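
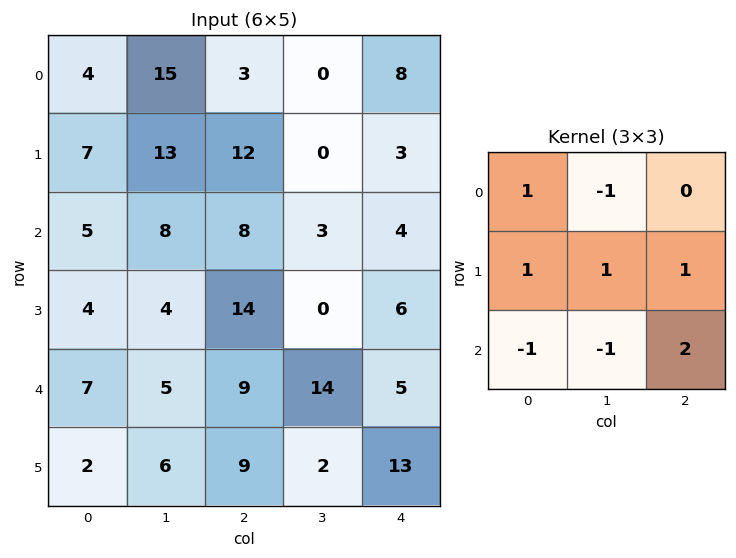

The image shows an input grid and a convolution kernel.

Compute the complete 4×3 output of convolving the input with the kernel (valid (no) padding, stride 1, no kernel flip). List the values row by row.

Output[0,0]: The receptive field on the input at this output position is [4 15 3 / 7 13 12 / 5 8 8]. Elementwise product with the kernel and sum: 4·1 + 15·-1 + 7·1 + 13·1 + 12·1 + 5·-1 + 8·-1 + 8·2.

24 27 15
35 2 25
25 32 12
31 7 57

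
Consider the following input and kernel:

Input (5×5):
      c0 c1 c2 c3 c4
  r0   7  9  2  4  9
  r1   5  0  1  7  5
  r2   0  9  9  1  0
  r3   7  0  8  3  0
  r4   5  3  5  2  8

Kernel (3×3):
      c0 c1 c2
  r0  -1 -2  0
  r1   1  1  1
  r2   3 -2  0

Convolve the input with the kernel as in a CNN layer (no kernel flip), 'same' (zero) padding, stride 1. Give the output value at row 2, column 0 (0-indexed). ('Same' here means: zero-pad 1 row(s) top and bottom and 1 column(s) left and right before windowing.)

-15

The receptive field on the zero-padded input at this output position is [0 5 0 / 0 0 9 / 0 7 0]. Elementwise product with the kernel and sum: 0·-1 + 5·-2 + 0·1 + 0·1 + 9·1 + 0·3 + 7·-2.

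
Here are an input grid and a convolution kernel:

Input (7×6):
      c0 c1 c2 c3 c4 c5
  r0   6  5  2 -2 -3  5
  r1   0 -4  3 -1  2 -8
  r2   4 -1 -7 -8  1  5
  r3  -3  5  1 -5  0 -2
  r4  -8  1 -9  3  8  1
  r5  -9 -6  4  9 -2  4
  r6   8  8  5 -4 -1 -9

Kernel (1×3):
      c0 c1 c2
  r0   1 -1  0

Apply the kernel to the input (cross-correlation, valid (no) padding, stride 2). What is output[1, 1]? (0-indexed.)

1

The receptive field on the input at this output position is [-7 -8 1]. Elementwise product with the kernel and sum: -7·1 + -8·-1.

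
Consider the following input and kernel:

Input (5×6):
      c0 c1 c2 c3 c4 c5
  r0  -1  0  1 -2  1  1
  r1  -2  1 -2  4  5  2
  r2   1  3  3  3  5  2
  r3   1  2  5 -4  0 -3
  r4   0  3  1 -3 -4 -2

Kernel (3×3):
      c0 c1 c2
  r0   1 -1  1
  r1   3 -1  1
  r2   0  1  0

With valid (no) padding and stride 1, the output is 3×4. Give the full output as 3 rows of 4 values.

Output[0,0]: The receptive field on the input at this output position is [-1 0 1 / -2 1 -2 / 1 3 3]. Elementwise product with the kernel and sum: -1·1 + 0·-1 + 1·1 + -2·3 + 1·-1 + -2·1 + 3·1.
Output[0,1]: The receptive field on the input at this output position is [0 1 -2 / 1 -2 4 / 3 3 3]. Elementwise product with the kernel and sum: 0·1 + 1·-1 + -2·1 + 1·3 + -2·-1 + 4·1 + 3·1.

-6 9 2 12
0 21 6 7
10 1 21 -19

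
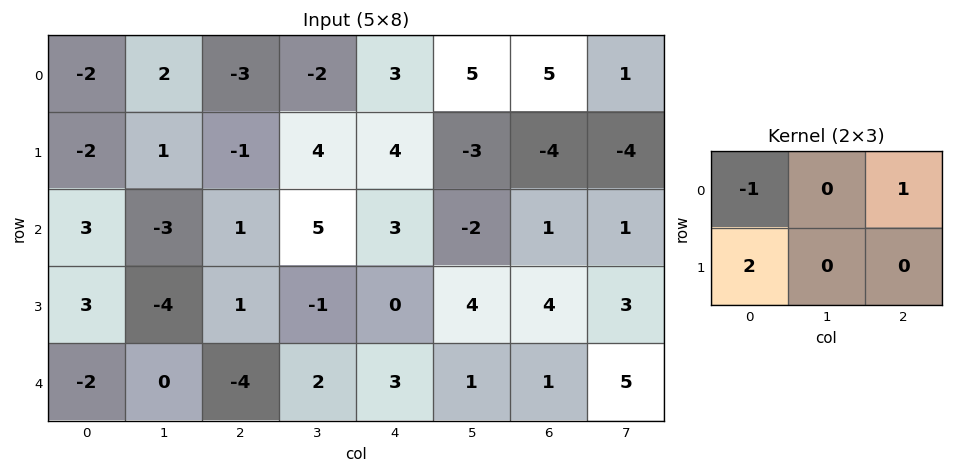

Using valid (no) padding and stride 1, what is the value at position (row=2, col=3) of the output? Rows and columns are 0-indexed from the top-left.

The receptive field on the input at this output position is [5 3 -2 / -1 0 4]. Elementwise product with the kernel and sum: 5·-1 + -2·1 + -1·2.

-9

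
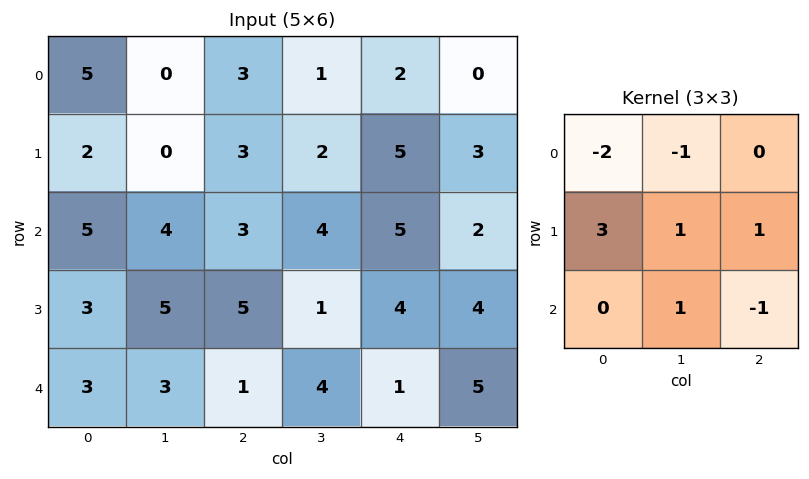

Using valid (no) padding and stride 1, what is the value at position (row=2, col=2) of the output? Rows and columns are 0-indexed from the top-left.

13

The receptive field on the input at this output position is [3 4 5 / 5 1 4 / 1 4 1]. Elementwise product with the kernel and sum: 3·-2 + 4·-1 + 5·3 + 1·1 + 4·1 + 4·1 + 1·-1.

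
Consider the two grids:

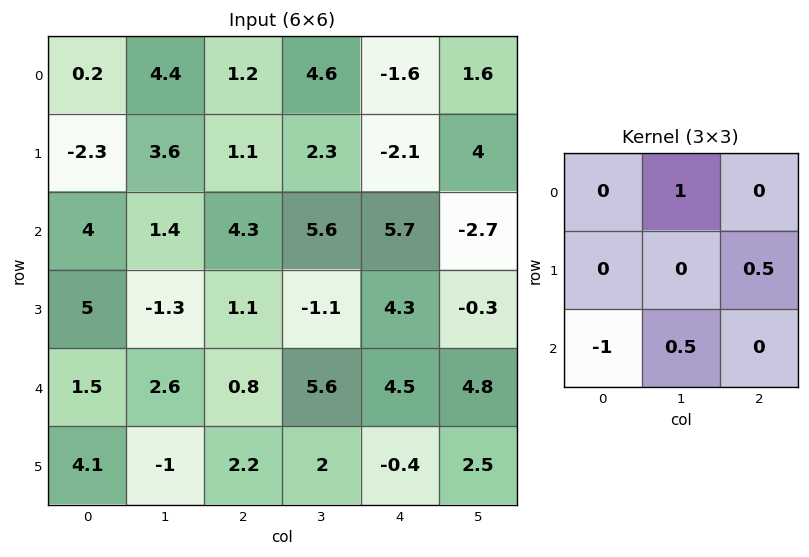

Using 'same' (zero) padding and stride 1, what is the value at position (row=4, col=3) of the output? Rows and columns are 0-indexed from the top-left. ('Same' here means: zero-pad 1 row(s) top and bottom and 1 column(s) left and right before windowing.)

-0.05

The receptive field on the zero-padded input at this output position is [1.1 -1.1 4.3 / 0.8 5.6 4.5 / 2.2 2 -0.4]. Elementwise product with the kernel and sum: -1.1·1 + 4.5·0.5 + 2.2·-1 + 2·0.5.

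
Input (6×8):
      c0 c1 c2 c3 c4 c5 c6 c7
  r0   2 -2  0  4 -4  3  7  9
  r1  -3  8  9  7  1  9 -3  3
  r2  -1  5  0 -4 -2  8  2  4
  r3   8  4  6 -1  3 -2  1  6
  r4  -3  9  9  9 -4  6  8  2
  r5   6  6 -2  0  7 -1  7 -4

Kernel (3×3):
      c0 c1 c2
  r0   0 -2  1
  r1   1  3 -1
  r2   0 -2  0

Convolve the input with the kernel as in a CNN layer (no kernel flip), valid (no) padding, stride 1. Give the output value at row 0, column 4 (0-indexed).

16

The receptive field on the input at this output position is [-4 3 7 / 1 9 -3 / -2 8 2]. Elementwise product with the kernel and sum: 3·-2 + 7·1 + 1·1 + 9·3 + -3·-1 + 8·-2.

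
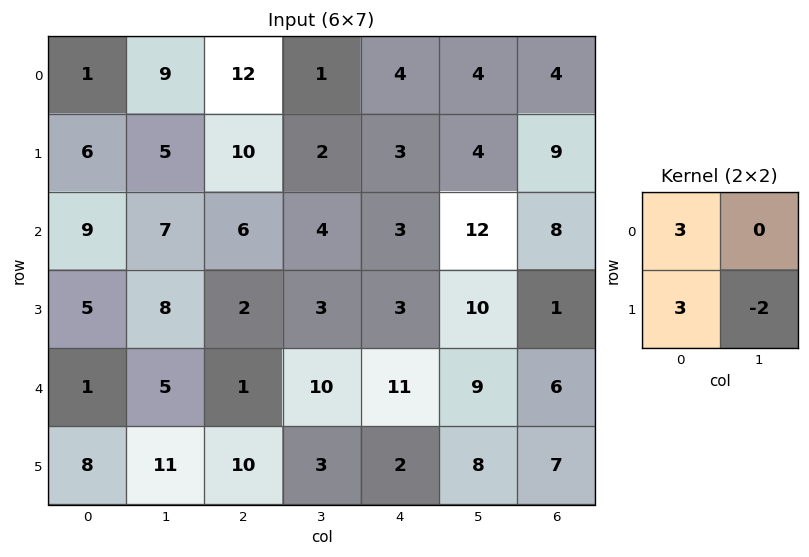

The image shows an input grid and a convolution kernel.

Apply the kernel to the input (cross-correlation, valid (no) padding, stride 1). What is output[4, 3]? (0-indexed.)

The receptive field on the input at this output position is [10 11 / 3 2]. Elementwise product with the kernel and sum: 10·3 + 3·3 + 2·-2.

35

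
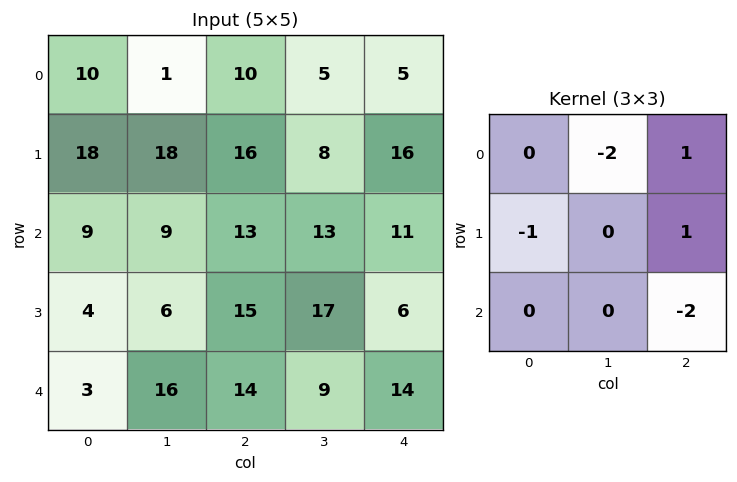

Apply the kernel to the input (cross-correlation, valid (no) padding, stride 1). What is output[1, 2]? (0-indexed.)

-14

The receptive field on the input at this output position is [16 8 16 / 13 13 11 / 15 17 6]. Elementwise product with the kernel and sum: 8·-2 + 16·1 + 13·-1 + 11·1 + 6·-2.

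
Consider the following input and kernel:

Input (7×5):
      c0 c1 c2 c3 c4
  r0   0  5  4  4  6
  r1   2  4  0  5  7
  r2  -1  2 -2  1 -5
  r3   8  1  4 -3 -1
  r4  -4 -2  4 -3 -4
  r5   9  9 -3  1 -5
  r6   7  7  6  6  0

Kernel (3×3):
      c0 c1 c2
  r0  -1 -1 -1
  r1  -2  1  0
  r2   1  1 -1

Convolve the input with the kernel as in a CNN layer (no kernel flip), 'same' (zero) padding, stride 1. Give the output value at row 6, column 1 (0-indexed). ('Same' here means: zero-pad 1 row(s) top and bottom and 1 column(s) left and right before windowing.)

-22

The receptive field on the zero-padded input at this output position is [9 9 -3 / 7 7 6 / 0 0 0]. Elementwise product with the kernel and sum: 9·-1 + 9·-1 + -3·-1 + 7·-2 + 7·1 + 0·1 + 0·1 + 0·-1.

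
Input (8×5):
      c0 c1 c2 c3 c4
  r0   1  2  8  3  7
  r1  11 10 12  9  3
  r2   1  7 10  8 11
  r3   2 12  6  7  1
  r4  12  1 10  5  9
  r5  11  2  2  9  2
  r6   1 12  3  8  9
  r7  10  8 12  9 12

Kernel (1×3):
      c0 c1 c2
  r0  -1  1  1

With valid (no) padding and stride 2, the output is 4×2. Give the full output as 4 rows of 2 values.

Output[0,0]: The receptive field on the input at this output position is [1 2 8]. Elementwise product with the kernel and sum: 1·-1 + 2·1 + 8·1.

9 2
16 9
-1 4
14 14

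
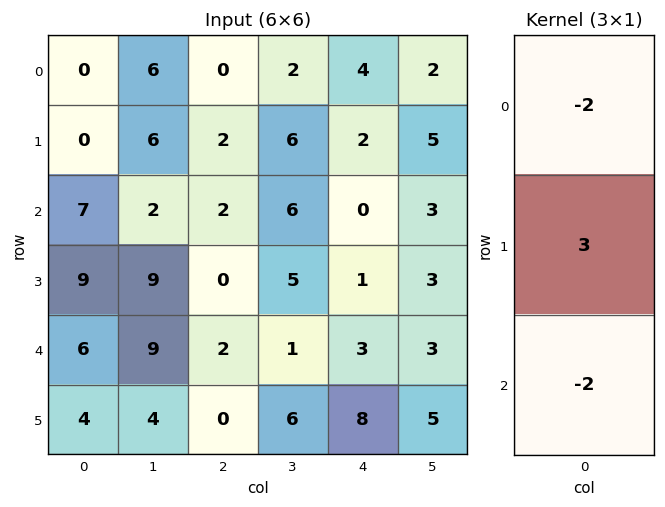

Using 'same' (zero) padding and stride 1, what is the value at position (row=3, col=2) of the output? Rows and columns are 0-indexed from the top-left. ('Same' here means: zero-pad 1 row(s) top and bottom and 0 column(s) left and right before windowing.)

-8

The receptive field on the zero-padded input at this output position is [2 / 0 / 2]. Elementwise product with the kernel and sum: 2·-2 + 0·3 + 2·-2.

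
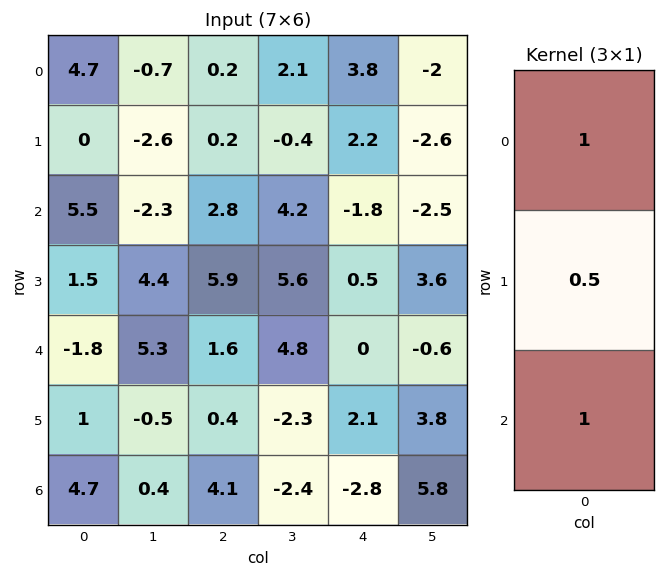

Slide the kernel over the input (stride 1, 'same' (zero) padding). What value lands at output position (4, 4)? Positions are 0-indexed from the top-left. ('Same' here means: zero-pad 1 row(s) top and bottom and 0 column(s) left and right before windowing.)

The receptive field on the zero-padded input at this output position is [0.5 / 0 / 2.1]. Elementwise product with the kernel and sum: 0.5·1 + 0·0.5 + 2.1·1.

2.6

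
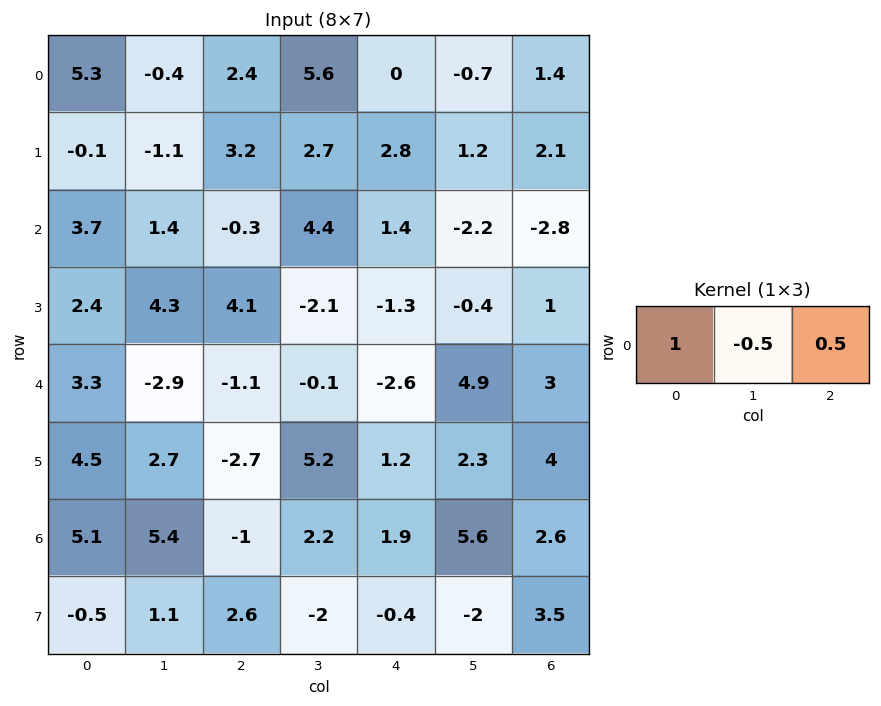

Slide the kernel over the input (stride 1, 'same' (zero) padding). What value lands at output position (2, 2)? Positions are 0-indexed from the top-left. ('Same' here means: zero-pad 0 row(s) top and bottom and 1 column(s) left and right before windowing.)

The receptive field on the zero-padded input at this output position is [1.4 -0.3 4.4]. Elementwise product with the kernel and sum: 1.4·1 + -0.3·-0.5 + 4.4·0.5.

3.75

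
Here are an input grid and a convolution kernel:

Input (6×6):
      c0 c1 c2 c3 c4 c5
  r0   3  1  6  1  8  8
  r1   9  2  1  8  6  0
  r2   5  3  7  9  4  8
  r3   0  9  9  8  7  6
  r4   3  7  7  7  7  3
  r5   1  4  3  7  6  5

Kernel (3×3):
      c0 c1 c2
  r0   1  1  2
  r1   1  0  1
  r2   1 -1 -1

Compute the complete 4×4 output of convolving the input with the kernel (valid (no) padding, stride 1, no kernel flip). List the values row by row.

Output[0,0]: The receptive field on the input at this output position is [3 1 6 / 9 2 1 / 5 3 7]. Elementwise product with the kernel and sum: 3·1 + 1·1 + 6·2 + 9·1 + 1·1 + 5·1 + 3·-1 + 7·-1.

21 6 24 30
7 23 26 26
20 38 33 40
31 42 35 33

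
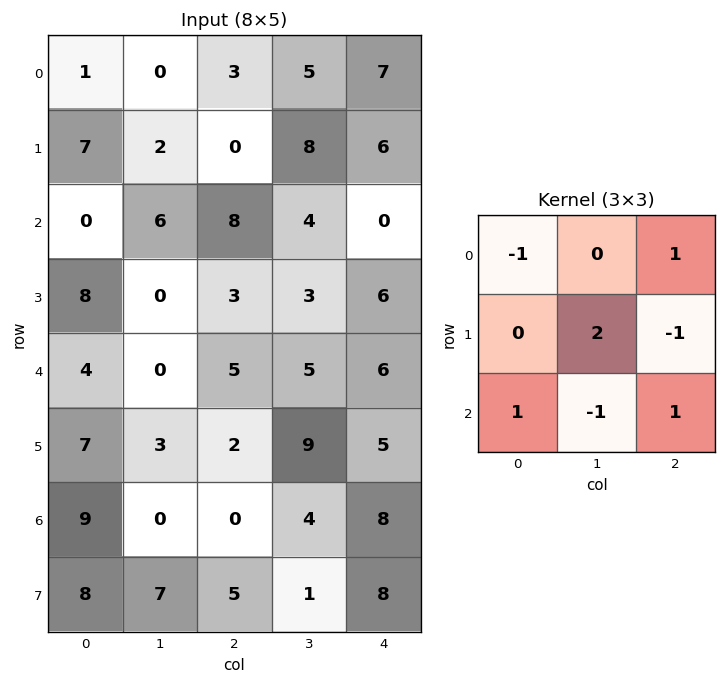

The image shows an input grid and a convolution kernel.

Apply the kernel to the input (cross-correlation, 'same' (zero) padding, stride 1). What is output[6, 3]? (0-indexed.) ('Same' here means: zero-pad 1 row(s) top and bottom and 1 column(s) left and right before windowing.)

15

The receptive field on the zero-padded input at this output position is [2 9 5 / 0 4 8 / 5 1 8]. Elementwise product with the kernel and sum: 2·-1 + 5·1 + 4·2 + 8·-1 + 5·1 + 1·-1 + 8·1.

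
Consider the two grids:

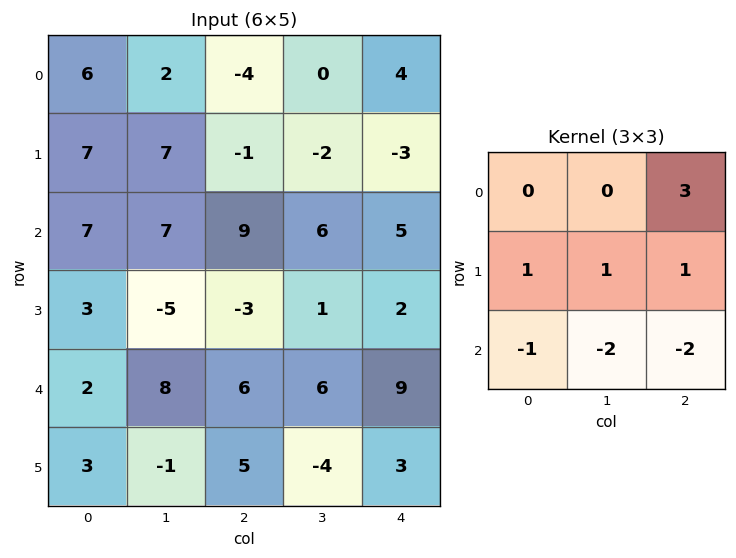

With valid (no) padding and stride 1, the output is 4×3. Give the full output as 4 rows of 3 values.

Output[0,0]: The receptive field on the input at this output position is [6 2 -4 / 7 7 -1 / 7 7 9]. Elementwise product with the kernel and sum: -4·3 + 7·1 + 7·1 + -1·1 + 7·-1 + 7·-2 + 9·-2.

-38 -33 -25
33 25 8
-8 -21 -21
-4 22 24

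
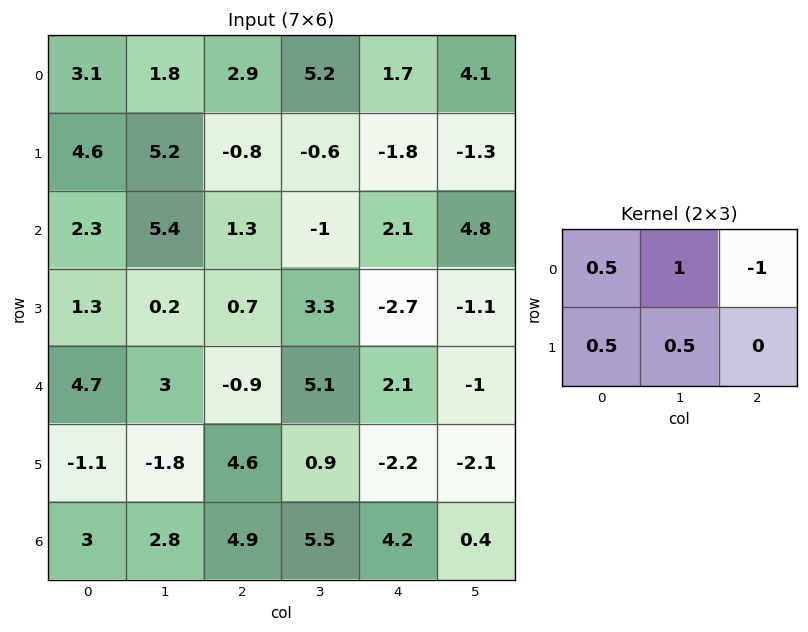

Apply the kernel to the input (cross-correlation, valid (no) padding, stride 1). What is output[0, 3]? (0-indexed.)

-1

The receptive field on the input at this output position is [5.2 1.7 4.1 / -0.6 -1.8 -1.3]. Elementwise product with the kernel and sum: 5.2·0.5 + 1.7·1 + 4.1·-1 + -0.6·0.5 + -1.8·0.5.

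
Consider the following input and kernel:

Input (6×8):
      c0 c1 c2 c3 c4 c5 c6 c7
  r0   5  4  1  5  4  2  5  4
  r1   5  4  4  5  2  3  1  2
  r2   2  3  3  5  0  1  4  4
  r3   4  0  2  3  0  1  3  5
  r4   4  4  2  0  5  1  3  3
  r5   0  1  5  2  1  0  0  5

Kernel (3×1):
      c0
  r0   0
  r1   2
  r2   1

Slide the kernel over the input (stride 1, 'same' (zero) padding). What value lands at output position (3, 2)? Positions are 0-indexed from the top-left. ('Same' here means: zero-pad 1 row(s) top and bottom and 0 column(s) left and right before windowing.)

The receptive field on the zero-padded input at this output position is [3 / 2 / 2]. Elementwise product with the kernel and sum: 2·2 + 2·1.

6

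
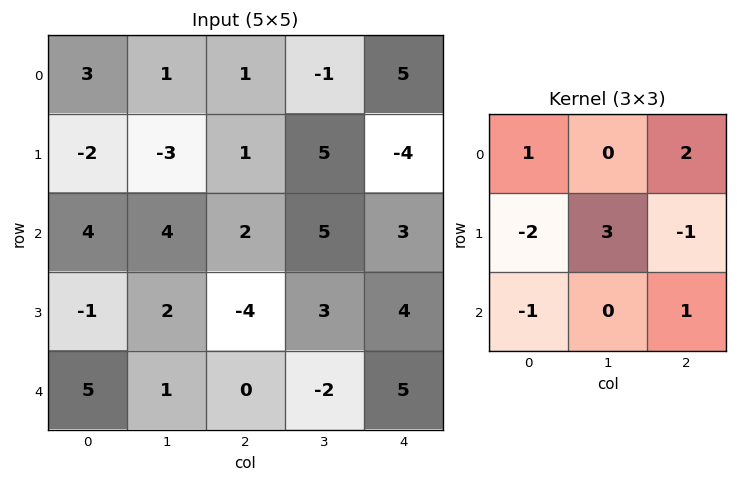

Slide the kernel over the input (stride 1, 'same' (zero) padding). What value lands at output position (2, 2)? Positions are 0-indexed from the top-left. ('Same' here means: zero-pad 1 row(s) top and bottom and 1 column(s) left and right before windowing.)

1

The receptive field on the zero-padded input at this output position is [-3 1 5 / 4 2 5 / 2 -4 3]. Elementwise product with the kernel and sum: -3·1 + 5·2 + 4·-2 + 2·3 + 5·-1 + 2·-1 + 3·1.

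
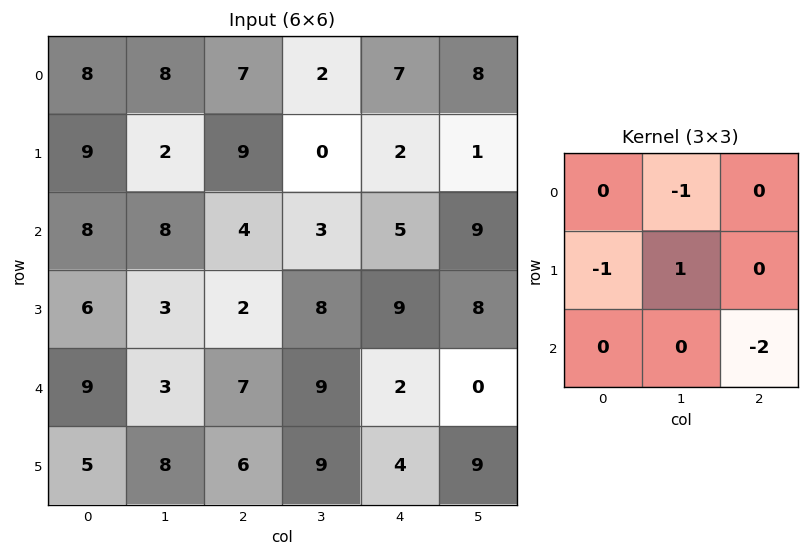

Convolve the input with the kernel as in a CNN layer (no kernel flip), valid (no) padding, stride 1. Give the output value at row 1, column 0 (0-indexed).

The receptive field on the input at this output position is [9 2 9 / 8 8 4 / 6 3 2]. Elementwise product with the kernel and sum: 2·-1 + 8·-1 + 8·1 + 2·-2.

-6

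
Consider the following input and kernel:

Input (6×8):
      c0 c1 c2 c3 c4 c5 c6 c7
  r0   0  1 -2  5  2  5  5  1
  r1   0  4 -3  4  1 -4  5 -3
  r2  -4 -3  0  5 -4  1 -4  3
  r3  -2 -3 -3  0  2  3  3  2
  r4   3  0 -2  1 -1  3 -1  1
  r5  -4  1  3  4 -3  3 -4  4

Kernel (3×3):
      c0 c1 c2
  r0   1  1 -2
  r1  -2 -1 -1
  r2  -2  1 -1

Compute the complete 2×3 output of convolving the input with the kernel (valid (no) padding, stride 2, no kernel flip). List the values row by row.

9 9 7
-1 23 1

Output[0,0]: The receptive field on the input at this output position is [0 1 -2 / 0 4 -3 / -4 -3 0]. Elementwise product with the kernel and sum: 0·1 + 1·1 + -2·-2 + 0·-2 + 4·-1 + -3·-1 + -4·-2 + -3·1 + 0·-1.
Output[0,1]: The receptive field on the input at this output position is [-2 5 2 / -3 4 1 / 0 5 -4]. Elementwise product with the kernel and sum: -2·1 + 5·1 + 2·-2 + -3·-2 + 4·-1 + 1·-1 + 0·-2 + 5·1 + -4·-1.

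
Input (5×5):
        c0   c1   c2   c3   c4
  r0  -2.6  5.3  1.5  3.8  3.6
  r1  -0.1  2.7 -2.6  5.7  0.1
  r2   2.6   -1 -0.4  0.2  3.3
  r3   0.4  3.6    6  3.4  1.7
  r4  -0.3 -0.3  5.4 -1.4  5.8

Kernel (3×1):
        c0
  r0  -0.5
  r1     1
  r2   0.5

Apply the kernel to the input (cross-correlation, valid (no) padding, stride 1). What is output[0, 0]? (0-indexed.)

2.5

The receptive field on the input at this output position is [-2.6 / -0.1 / 2.6]. Elementwise product with the kernel and sum: -2.6·-0.5 + -0.1·1 + 2.6·0.5.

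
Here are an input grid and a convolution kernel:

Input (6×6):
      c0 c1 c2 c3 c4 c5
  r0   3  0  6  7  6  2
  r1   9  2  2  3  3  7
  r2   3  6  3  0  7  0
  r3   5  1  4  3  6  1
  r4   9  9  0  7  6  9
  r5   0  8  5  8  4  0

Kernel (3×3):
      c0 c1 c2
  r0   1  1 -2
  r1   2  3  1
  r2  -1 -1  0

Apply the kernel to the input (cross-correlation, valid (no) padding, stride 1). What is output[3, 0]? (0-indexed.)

The receptive field on the input at this output position is [5 1 4 / 9 9 0 / 0 8 5]. Elementwise product with the kernel and sum: 5·1 + 1·1 + 4·-2 + 9·2 + 9·3 + 0·1 + 0·-1 + 8·-1.

35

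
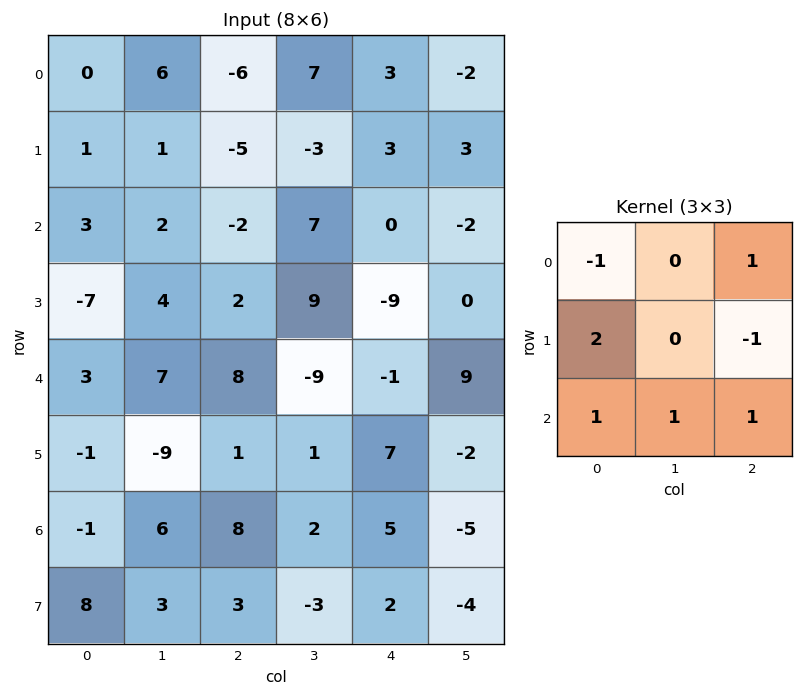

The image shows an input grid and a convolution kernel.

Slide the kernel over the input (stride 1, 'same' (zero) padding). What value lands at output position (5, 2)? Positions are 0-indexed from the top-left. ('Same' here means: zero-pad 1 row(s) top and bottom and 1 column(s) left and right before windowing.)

-19

The receptive field on the zero-padded input at this output position is [7 8 -9 / -9 1 1 / 6 8 2]. Elementwise product with the kernel and sum: 7·-1 + -9·1 + -9·2 + 1·-1 + 6·1 + 8·1 + 2·1.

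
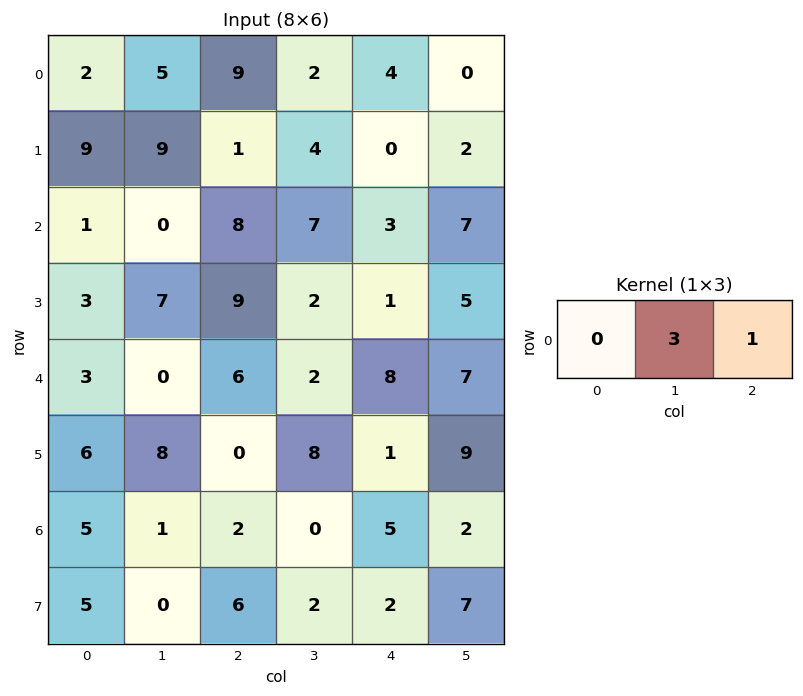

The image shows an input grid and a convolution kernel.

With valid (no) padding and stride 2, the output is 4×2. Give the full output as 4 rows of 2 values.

24 10
8 24
6 14
5 5

Output[0,0]: The receptive field on the input at this output position is [2 5 9]. Elementwise product with the kernel and sum: 5·3 + 9·1.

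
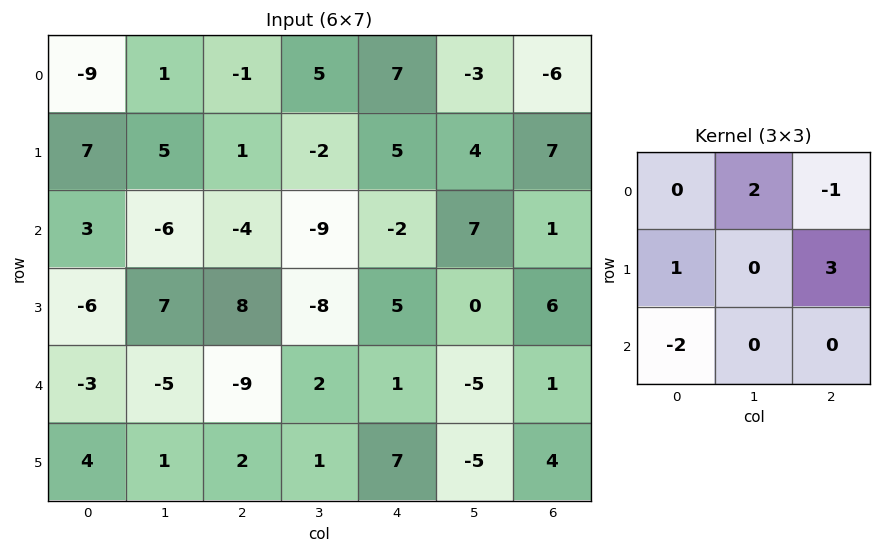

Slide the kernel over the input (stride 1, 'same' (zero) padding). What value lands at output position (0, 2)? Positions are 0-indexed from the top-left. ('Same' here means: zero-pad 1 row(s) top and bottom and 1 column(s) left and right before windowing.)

6

The receptive field on the zero-padded input at this output position is [0 0 0 / 1 -1 5 / 5 1 -2]. Elementwise product with the kernel and sum: 0·2 + 0·-1 + 1·1 + 5·3 + 5·-2.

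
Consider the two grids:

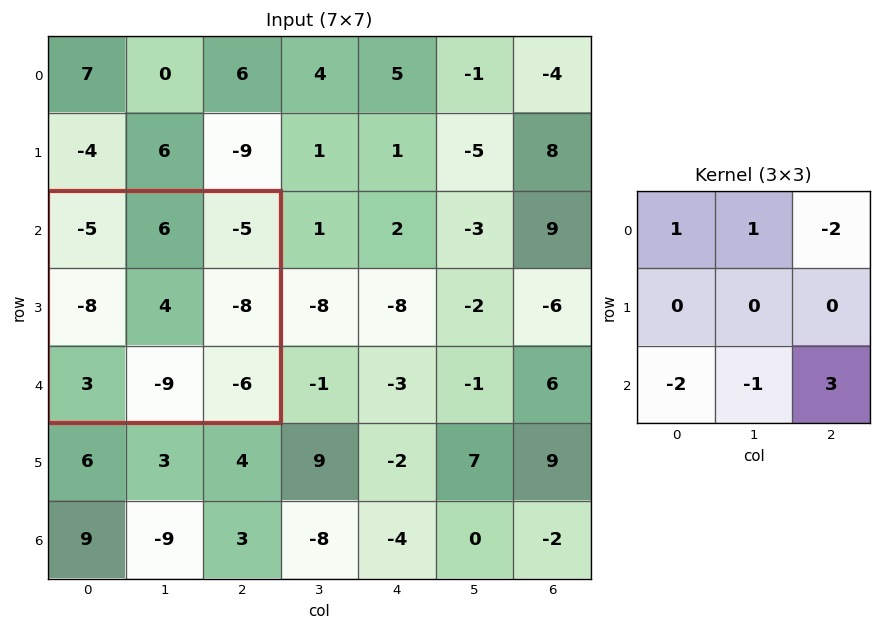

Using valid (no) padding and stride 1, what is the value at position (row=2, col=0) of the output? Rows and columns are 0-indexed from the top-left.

-4

The receptive field on the input at this output position is [-5 6 -5 / -8 4 -8 / 3 -9 -6]. Elementwise product with the kernel and sum: -5·1 + 6·1 + -5·-2 + 3·-2 + -9·-1 + -6·3.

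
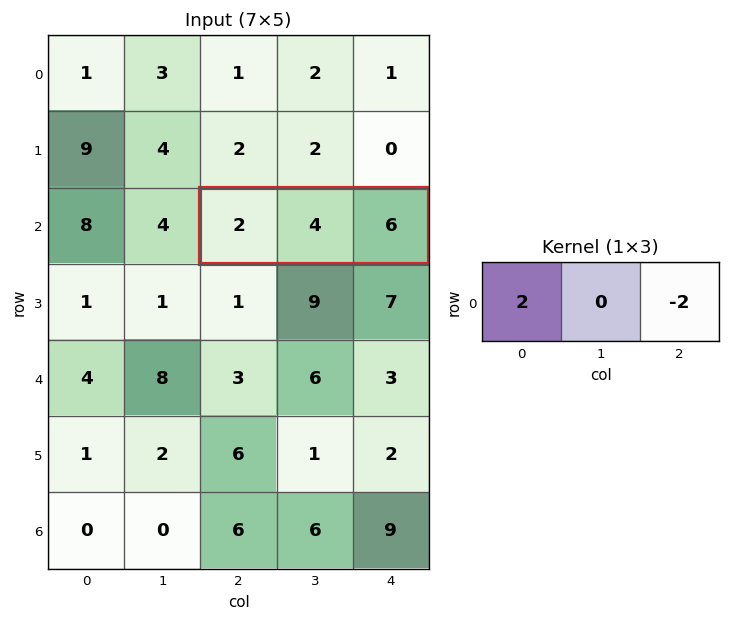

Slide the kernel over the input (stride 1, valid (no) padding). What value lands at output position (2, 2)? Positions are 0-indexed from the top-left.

The receptive field on the input at this output position is [2 4 6]. Elementwise product with the kernel and sum: 2·2 + 6·-2.

-8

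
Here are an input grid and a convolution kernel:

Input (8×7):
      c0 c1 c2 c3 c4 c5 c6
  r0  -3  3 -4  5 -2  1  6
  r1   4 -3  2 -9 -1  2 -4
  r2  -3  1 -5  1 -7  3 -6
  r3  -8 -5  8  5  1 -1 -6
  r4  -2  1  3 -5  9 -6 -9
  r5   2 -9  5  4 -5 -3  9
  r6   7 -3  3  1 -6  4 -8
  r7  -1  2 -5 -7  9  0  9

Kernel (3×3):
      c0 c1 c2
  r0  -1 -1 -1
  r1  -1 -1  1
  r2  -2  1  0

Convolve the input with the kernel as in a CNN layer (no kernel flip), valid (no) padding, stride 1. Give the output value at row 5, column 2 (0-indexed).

-11

The receptive field on the input at this output position is [5 4 -5 / 3 1 -6 / -5 -7 9]. Elementwise product with the kernel and sum: 5·-1 + 4·-1 + -5·-1 + 3·-1 + 1·-1 + -6·1 + -5·-2 + -7·1.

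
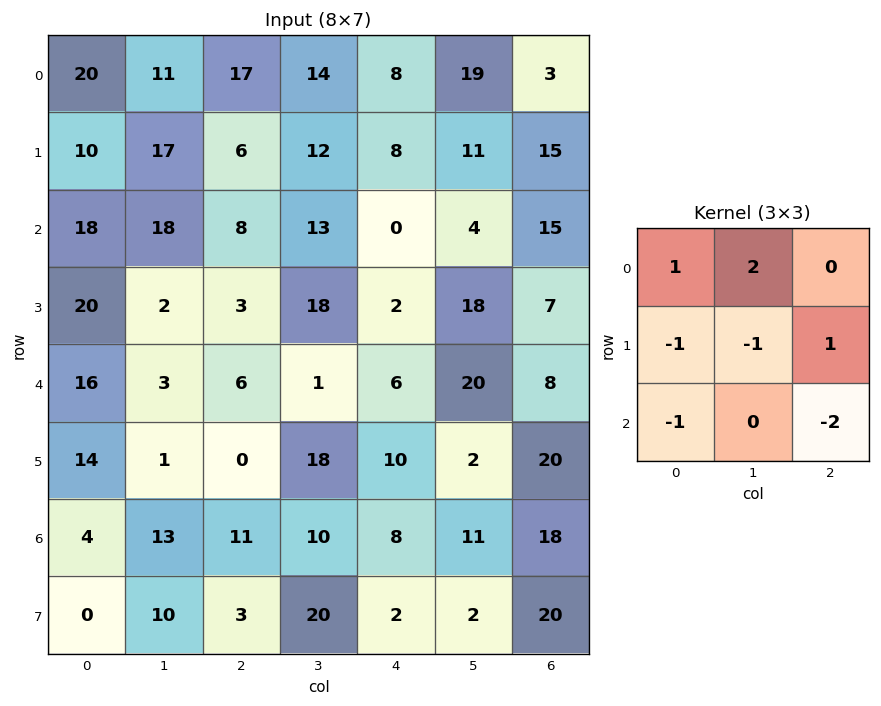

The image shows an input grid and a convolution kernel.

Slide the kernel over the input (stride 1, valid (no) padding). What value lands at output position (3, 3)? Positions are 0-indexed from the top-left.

13

The receptive field on the input at this output position is [18 2 18 / 1 6 20 / 18 10 2]. Elementwise product with the kernel and sum: 18·1 + 2·2 + 1·-1 + 6·-1 + 20·1 + 18·-1 + 2·-2.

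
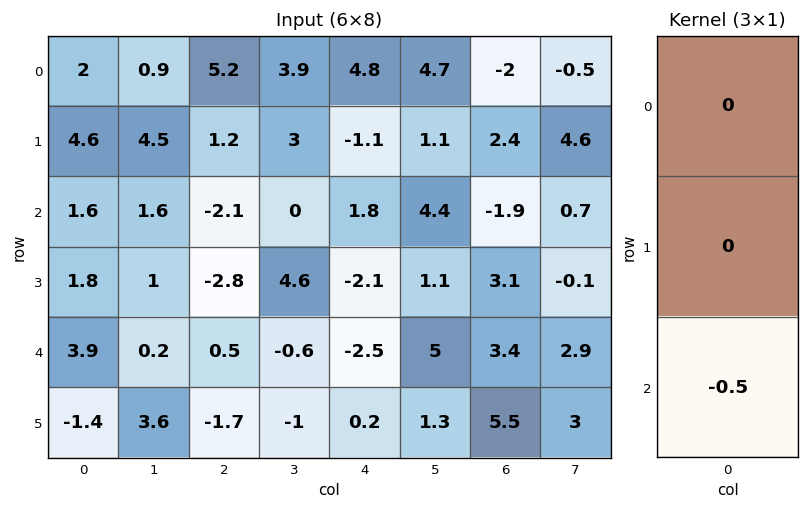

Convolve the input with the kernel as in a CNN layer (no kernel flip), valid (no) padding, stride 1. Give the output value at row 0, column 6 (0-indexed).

The receptive field on the input at this output position is [-2 / 2.4 / -1.9]. Elementwise product with the kernel and sum: -1.9·-0.5.

0.95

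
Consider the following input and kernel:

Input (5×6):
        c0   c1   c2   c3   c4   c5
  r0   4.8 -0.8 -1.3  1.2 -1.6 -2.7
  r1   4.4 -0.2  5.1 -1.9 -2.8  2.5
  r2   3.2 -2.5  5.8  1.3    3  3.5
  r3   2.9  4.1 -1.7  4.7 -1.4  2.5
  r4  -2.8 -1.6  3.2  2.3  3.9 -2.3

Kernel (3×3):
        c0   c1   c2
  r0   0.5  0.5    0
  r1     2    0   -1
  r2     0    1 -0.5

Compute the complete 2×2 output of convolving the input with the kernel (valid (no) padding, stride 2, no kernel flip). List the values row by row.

0.3 12.75
4.65 1.9

Output[0,0]: The receptive field on the input at this output position is [4.8 -0.8 -1.3 / 4.4 -0.2 5.1 / 3.2 -2.5 5.8]. Elementwise product with the kernel and sum: 4.8·0.5 + -0.8·0.5 + 4.4·2 + 5.1·-1 + -2.5·1 + 5.8·-0.5.
Output[0,1]: The receptive field on the input at this output position is [-1.3 1.2 -1.6 / 5.1 -1.9 -2.8 / 5.8 1.3 3]. Elementwise product with the kernel and sum: -1.3·0.5 + 1.2·0.5 + 5.1·2 + -2.8·-1 + 1.3·1 + 3·-0.5.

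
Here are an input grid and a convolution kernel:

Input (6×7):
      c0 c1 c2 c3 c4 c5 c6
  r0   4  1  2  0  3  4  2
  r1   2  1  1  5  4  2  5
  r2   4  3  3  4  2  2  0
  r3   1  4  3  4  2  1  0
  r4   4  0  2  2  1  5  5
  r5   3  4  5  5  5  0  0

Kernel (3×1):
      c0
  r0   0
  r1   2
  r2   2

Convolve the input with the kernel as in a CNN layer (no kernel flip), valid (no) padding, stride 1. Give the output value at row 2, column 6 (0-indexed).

10

The receptive field on the input at this output position is [0 / 0 / 5]. Elementwise product with the kernel and sum: 0·2 + 5·2.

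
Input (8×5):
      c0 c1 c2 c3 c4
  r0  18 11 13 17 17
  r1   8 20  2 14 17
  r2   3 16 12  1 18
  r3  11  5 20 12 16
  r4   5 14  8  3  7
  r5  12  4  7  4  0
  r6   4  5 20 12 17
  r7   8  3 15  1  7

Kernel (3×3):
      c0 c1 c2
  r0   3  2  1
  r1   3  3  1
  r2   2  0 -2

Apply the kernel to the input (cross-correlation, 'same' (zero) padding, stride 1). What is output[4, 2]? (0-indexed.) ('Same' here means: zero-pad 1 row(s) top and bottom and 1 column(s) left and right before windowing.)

The receptive field on the zero-padded input at this output position is [5 20 12 / 14 8 3 / 4 7 4]. Elementwise product with the kernel and sum: 5·3 + 20·2 + 12·1 + 14·3 + 8·3 + 3·1 + 4·2 + 4·-2.

136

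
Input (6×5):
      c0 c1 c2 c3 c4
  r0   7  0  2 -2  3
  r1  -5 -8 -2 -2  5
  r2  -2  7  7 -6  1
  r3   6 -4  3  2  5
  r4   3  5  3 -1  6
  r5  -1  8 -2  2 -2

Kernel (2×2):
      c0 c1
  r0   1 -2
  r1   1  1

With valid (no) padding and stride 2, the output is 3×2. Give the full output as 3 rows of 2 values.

-6 2
-14 24
0 5

Output[0,0]: The receptive field on the input at this output position is [7 0 / -5 -8]. Elementwise product with the kernel and sum: 7·1 + 0·-2 + -5·1 + -8·1.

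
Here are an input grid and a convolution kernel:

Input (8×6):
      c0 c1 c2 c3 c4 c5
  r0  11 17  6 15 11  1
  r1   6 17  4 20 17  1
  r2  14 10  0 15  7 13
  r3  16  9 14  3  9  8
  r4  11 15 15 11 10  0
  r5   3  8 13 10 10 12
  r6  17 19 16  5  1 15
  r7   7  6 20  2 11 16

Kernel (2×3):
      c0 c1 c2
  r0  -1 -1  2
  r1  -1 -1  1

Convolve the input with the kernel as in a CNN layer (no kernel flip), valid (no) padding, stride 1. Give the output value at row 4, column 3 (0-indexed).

-29

The receptive field on the input at this output position is [11 10 0 / 10 10 12]. Elementwise product with the kernel and sum: 11·-1 + 10·-1 + 0·2 + 10·-1 + 10·-1 + 12·1.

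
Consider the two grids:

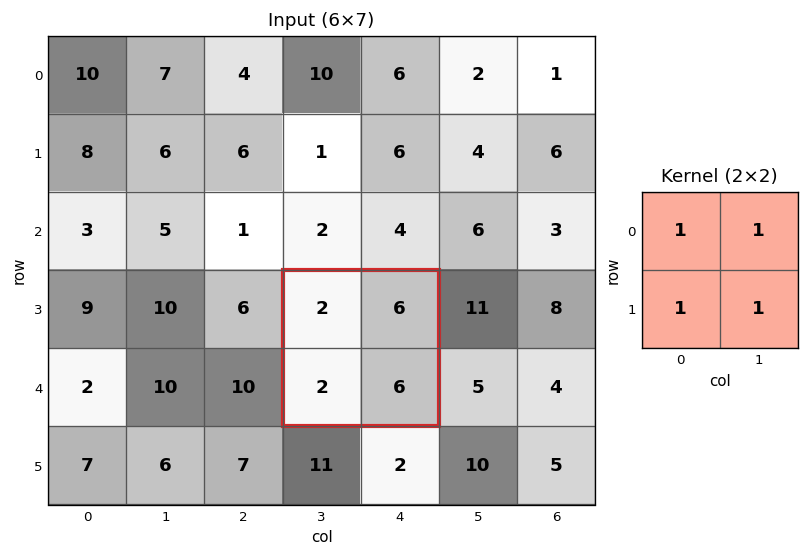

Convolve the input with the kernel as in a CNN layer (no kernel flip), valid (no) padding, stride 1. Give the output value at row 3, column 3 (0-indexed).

16

The receptive field on the input at this output position is [2 6 / 2 6]. Elementwise product with the kernel and sum: 2·1 + 6·1 + 2·1 + 6·1.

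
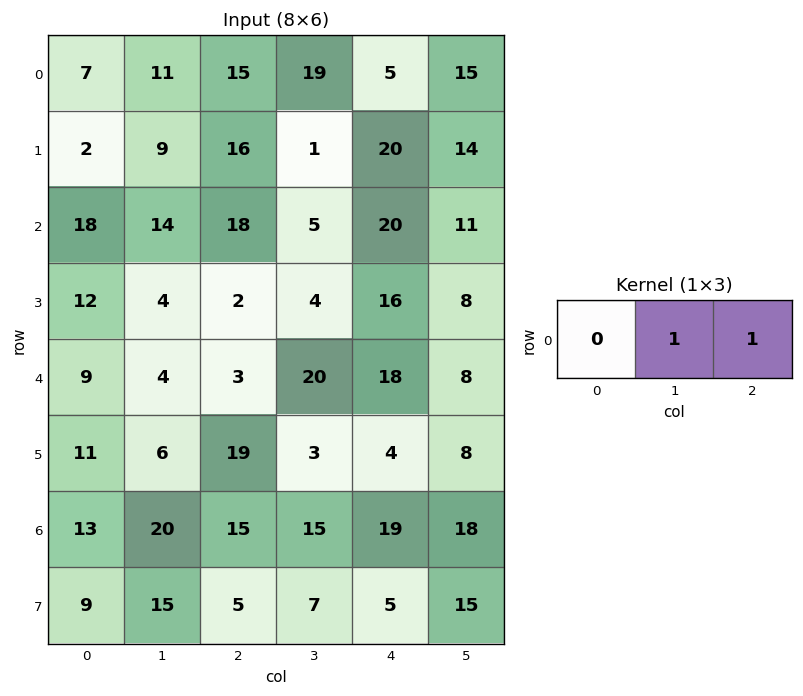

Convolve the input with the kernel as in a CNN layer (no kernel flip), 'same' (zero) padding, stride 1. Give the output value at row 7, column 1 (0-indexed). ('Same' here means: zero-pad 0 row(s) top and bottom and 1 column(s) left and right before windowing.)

The receptive field on the zero-padded input at this output position is [9 15 5]. Elementwise product with the kernel and sum: 15·1 + 5·1.

20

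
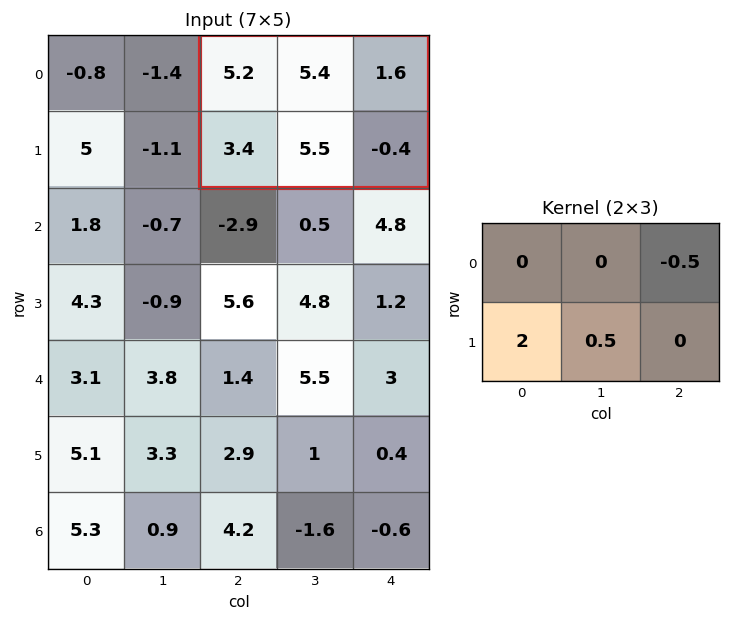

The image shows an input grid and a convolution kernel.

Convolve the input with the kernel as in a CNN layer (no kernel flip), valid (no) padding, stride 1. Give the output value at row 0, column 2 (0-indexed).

The receptive field on the input at this output position is [5.2 5.4 1.6 / 3.4 5.5 -0.4]. Elementwise product with the kernel and sum: 1.6·-0.5 + 3.4·2 + 5.5·0.5.

8.75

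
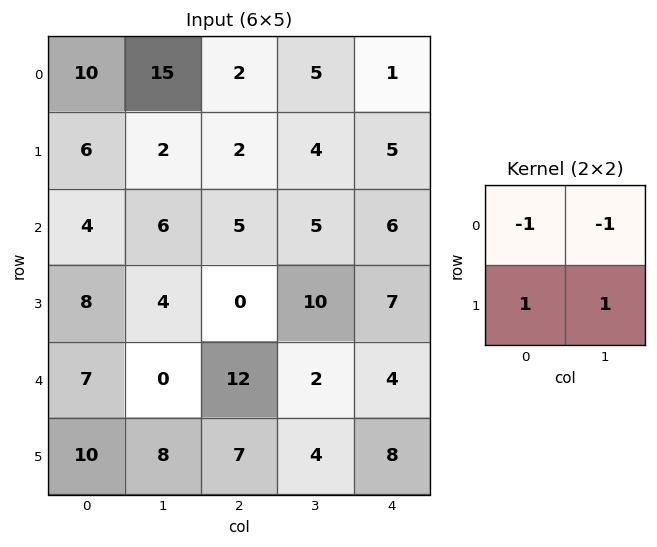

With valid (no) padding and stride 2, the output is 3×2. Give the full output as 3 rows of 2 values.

-17 -1
2 0
11 -3

Output[0,0]: The receptive field on the input at this output position is [10 15 / 6 2]. Elementwise product with the kernel and sum: 10·-1 + 15·-1 + 6·1 + 2·1.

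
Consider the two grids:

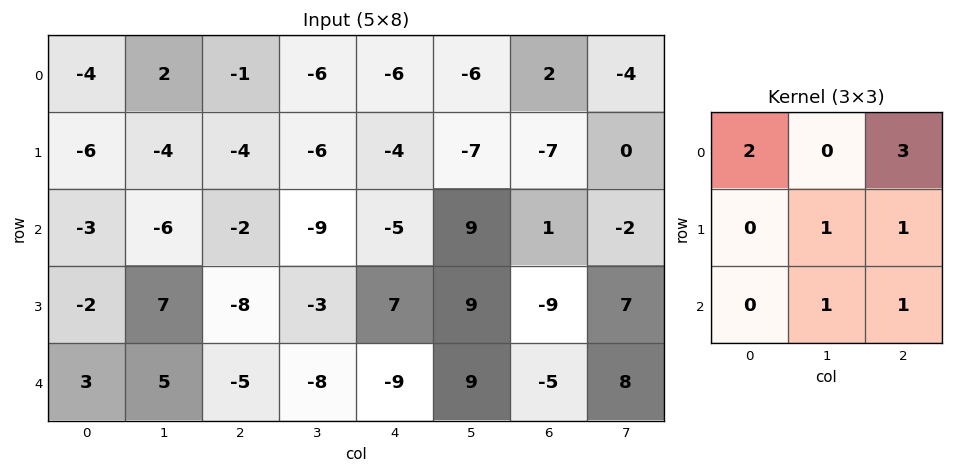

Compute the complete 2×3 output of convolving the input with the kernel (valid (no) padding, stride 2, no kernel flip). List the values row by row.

-27 -44 -10
-13 -32 -3

Output[0,0]: The receptive field on the input at this output position is [-4 2 -1 / -6 -4 -4 / -3 -6 -2]. Elementwise product with the kernel and sum: -4·2 + -1·3 + -4·1 + -4·1 + -6·1 + -2·1.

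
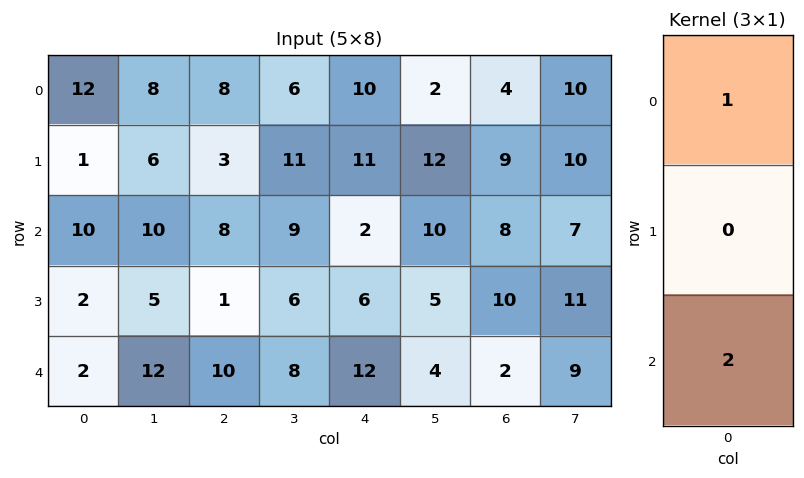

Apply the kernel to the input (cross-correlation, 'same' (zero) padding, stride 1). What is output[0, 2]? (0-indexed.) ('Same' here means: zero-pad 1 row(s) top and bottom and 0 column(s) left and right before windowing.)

6

The receptive field on the zero-padded input at this output position is [0 / 8 / 3]. Elementwise product with the kernel and sum: 0·1 + 3·2.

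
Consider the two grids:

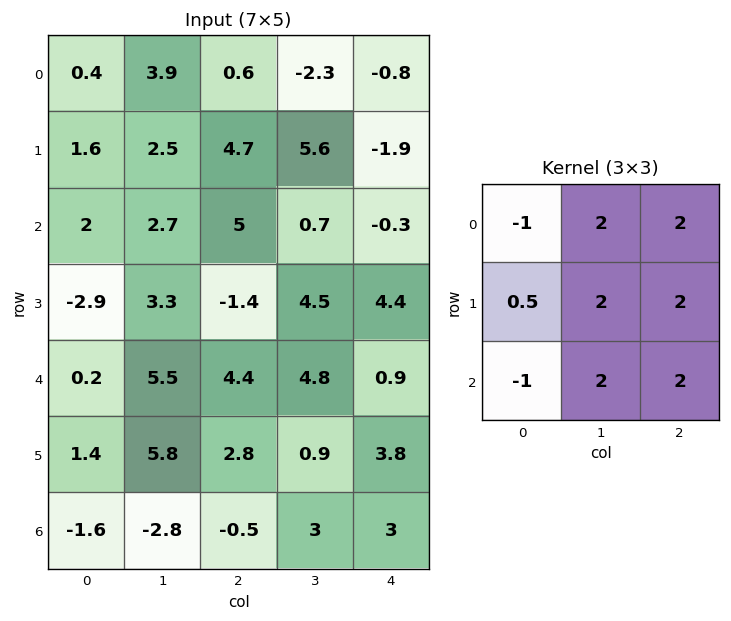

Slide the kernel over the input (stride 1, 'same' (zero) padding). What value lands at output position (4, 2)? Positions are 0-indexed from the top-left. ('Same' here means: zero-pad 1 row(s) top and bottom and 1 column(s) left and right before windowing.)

The receptive field on the zero-padded input at this output position is [3.3 -1.4 4.5 / 5.5 4.4 4.8 / 5.8 2.8 0.9]. Elementwise product with the kernel and sum: 3.3·-1 + -1.4·2 + 4.5·2 + 5.5·0.5 + 4.4·2 + 4.8·2 + 5.8·-1 + 2.8·2 + 0.9·2.

25.65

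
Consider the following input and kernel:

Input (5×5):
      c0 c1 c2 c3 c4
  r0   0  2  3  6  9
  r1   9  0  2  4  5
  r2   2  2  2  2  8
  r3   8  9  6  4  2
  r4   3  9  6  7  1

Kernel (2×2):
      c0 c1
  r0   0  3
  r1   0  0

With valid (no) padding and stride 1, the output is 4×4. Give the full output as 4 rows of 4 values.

6 9 18 27
0 6 12 15
6 6 6 24
27 18 12 6

Output[0,0]: The receptive field on the input at this output position is [0 2 / 9 0]. Elementwise product with the kernel and sum: 2·3.
Output[0,1]: The receptive field on the input at this output position is [2 3 / 0 2]. Elementwise product with the kernel and sum: 3·3.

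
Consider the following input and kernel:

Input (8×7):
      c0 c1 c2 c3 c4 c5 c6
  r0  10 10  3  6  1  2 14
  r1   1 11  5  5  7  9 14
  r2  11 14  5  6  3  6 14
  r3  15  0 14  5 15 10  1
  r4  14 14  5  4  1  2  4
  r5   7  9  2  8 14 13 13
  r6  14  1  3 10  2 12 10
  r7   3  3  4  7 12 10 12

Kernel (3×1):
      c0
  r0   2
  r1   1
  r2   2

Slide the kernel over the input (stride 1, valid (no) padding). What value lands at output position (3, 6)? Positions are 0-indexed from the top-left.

The receptive field on the input at this output position is [1 / 4 / 13]. Elementwise product with the kernel and sum: 1·2 + 4·1 + 13·2.

32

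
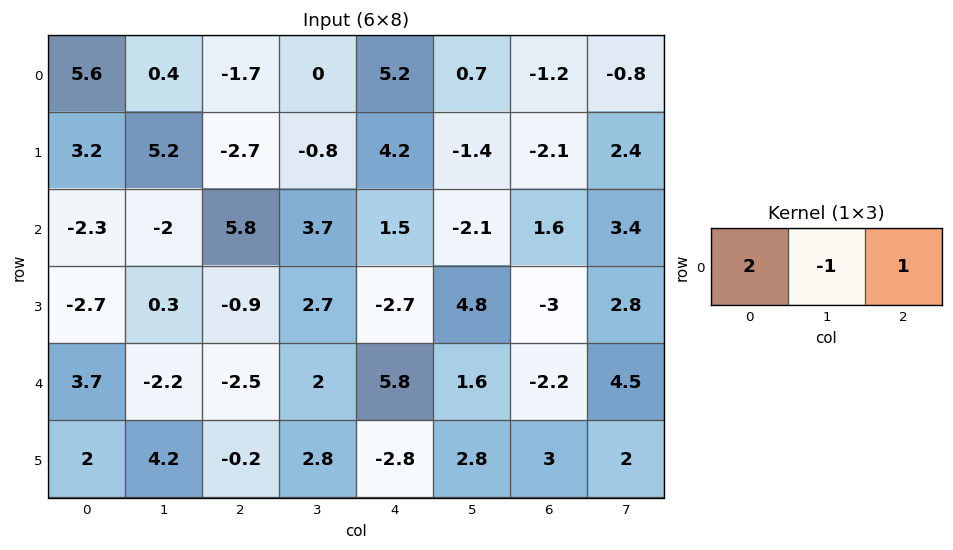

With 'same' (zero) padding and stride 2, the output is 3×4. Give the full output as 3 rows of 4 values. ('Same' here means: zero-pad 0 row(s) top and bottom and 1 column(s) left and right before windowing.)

Output[0,0]: The receptive field on the zero-padded input at this output position is [0 5.6 0.4]. Elementwise product with the kernel and sum: 0·2 + 5.6·-1 + 0.4·1.
Output[0,1]: The receptive field on the zero-padded input at this output position is [0.4 -1.7 0]. Elementwise product with the kernel and sum: 0.4·2 + -1.7·-1 + 0·1.

-5.2 2.5 -4.5 1.8
0.3 -6.1 3.8 -2.4
-5.9 0.1 -0.2 9.9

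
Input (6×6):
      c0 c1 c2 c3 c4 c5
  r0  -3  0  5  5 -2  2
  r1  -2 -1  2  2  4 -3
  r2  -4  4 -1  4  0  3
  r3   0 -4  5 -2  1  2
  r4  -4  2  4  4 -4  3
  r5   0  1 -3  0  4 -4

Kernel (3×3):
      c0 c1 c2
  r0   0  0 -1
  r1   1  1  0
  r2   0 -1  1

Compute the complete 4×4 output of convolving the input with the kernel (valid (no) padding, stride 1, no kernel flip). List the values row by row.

-13 1 2 7
7 -6 2 8
-1 -3 -5 3
-11 11 11 -10

Output[0,0]: The receptive field on the input at this output position is [-3 0 5 / -2 -1 2 / -4 4 -1]. Elementwise product with the kernel and sum: 5·-1 + -2·1 + -1·1 + 4·-1 + -1·1.
Output[0,1]: The receptive field on the input at this output position is [0 5 5 / -1 2 2 / 4 -1 4]. Elementwise product with the kernel and sum: 5·-1 + -1·1 + 2·1 + -1·-1 + 4·1.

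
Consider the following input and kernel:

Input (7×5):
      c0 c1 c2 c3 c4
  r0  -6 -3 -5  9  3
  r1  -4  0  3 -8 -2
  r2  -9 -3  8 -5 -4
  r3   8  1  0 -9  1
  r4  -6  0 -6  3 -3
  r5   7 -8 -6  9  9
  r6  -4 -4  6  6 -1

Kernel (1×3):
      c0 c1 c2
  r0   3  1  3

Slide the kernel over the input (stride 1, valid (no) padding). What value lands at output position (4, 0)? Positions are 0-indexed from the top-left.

-36

The receptive field on the input at this output position is [-6 0 -6]. Elementwise product with the kernel and sum: -6·3 + 0·1 + -6·3.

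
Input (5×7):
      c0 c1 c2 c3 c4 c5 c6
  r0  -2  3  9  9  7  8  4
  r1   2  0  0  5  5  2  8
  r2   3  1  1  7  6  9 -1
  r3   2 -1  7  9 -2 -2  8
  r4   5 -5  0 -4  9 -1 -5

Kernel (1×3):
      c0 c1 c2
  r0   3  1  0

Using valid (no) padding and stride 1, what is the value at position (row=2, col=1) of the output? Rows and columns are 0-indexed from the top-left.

4

The receptive field on the input at this output position is [1 1 7]. Elementwise product with the kernel and sum: 1·3 + 1·1.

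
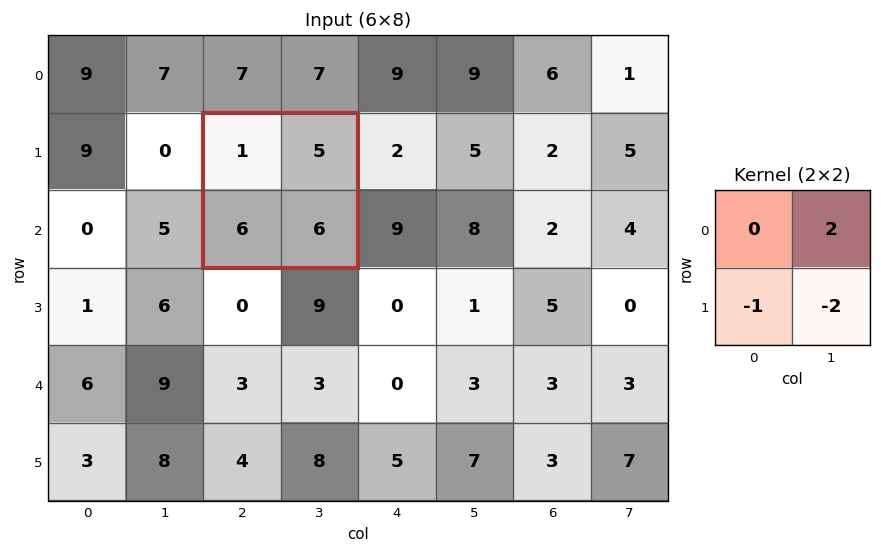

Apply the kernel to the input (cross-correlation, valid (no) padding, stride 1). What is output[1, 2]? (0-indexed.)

The receptive field on the input at this output position is [1 5 / 6 6]. Elementwise product with the kernel and sum: 5·2 + 6·-1 + 6·-2.

-8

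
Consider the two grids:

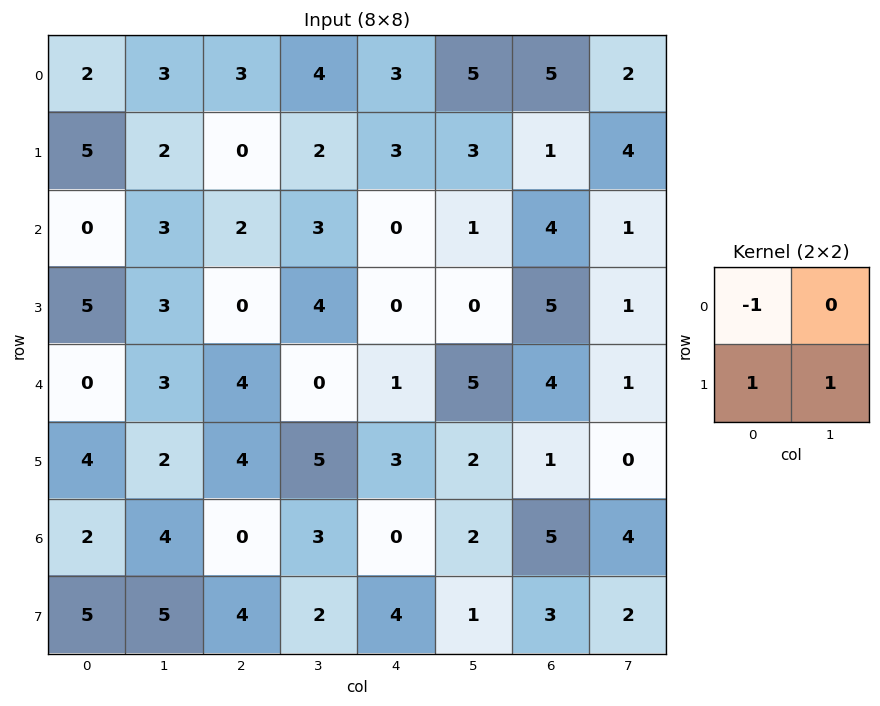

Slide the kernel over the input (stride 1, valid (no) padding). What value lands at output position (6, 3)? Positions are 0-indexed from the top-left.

The receptive field on the input at this output position is [3 0 / 2 4]. Elementwise product with the kernel and sum: 3·-1 + 2·1 + 4·1.

3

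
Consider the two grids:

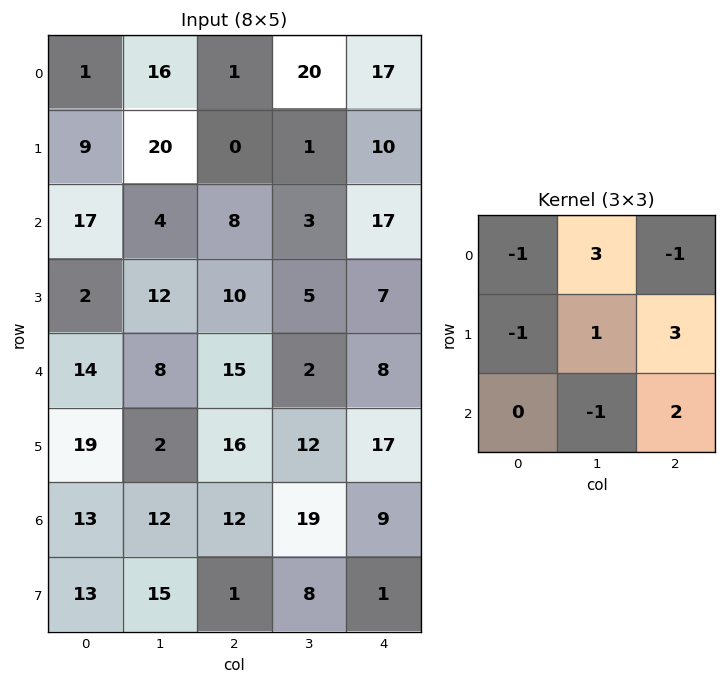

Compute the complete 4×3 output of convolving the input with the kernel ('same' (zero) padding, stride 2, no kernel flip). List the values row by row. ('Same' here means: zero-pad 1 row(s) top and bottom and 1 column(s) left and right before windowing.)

80 47 -13
58 -8 36
17 34 5
121 106 28

Output[0,0]: The receptive field on the zero-padded input at this output position is [0 0 0 / 0 1 16 / 0 9 20]. Elementwise product with the kernel and sum: 0·-1 + 0·3 + 0·-1 + 0·-1 + 1·1 + 16·3 + 9·-1 + 20·2.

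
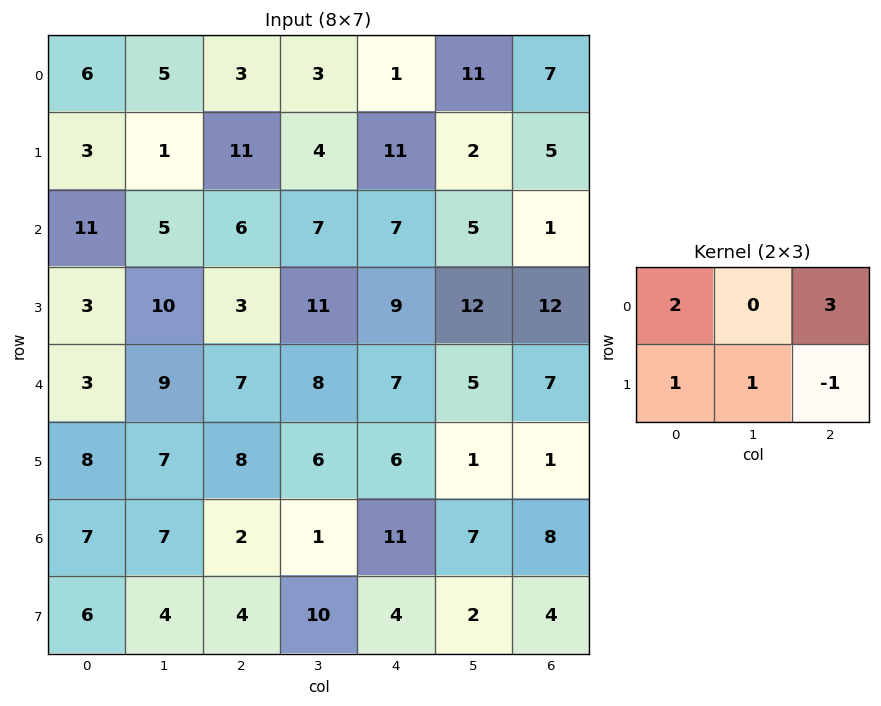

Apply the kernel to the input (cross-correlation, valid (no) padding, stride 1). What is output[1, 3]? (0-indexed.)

23

The receptive field on the input at this output position is [4 11 2 / 7 7 5]. Elementwise product with the kernel and sum: 4·2 + 2·3 + 7·1 + 7·1 + 5·-1.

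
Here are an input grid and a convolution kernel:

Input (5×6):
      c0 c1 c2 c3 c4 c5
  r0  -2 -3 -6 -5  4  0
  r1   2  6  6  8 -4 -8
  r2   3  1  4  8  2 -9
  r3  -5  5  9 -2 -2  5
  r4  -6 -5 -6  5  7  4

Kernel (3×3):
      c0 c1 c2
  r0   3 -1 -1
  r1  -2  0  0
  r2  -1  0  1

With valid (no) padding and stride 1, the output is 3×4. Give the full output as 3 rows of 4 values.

Output[0,0]: The receptive field on the input at this output position is [-2 -3 -6 / 2 6 6 / 3 1 4]. Elementwise product with the kernel and sum: -2·3 + -3·-1 + -6·-1 + 2·-2 + 3·-1 + 4·1.

0 -3 -31 -52
2 -5 -5 27
14 -9 -3 34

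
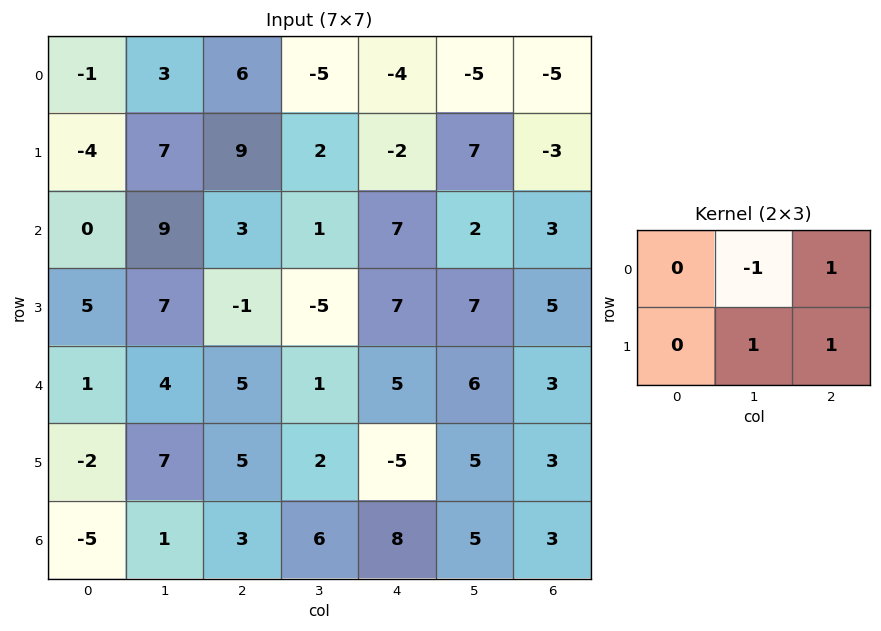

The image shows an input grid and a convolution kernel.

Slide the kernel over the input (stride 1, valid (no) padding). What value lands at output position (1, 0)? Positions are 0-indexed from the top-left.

The receptive field on the input at this output position is [-4 7 9 / 0 9 3]. Elementwise product with the kernel and sum: 7·-1 + 9·1 + 9·1 + 3·1.

14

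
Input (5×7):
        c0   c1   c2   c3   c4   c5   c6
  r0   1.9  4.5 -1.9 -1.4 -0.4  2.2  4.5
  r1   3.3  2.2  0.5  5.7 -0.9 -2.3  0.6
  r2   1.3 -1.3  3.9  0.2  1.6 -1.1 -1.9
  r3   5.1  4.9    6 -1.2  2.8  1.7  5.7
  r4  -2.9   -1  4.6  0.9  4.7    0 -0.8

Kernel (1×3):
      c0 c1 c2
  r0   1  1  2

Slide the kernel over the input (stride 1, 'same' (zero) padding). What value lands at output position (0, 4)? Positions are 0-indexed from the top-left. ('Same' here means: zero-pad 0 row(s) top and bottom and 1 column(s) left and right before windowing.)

2.6

The receptive field on the zero-padded input at this output position is [-1.4 -0.4 2.2]. Elementwise product with the kernel and sum: -1.4·1 + -0.4·1 + 2.2·2.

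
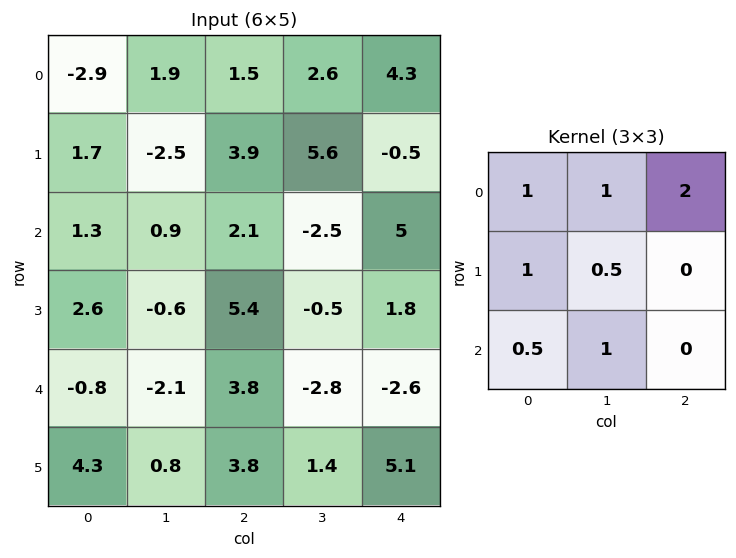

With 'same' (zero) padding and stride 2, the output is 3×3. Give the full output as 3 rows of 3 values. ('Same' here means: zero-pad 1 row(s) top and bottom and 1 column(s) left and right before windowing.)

0.25 5.3 7.05
-0.05 19.65 6.65
5.3 7.8 3

Output[0,0]: The receptive field on the zero-padded input at this output position is [0 0 0 / 0 -2.9 1.9 / 0 1.7 -2.5]. Elementwise product with the kernel and sum: 0·1 + 0·1 + 0·2 + 0·1 + -2.9·0.5 + 0·0.5 + 1.7·1.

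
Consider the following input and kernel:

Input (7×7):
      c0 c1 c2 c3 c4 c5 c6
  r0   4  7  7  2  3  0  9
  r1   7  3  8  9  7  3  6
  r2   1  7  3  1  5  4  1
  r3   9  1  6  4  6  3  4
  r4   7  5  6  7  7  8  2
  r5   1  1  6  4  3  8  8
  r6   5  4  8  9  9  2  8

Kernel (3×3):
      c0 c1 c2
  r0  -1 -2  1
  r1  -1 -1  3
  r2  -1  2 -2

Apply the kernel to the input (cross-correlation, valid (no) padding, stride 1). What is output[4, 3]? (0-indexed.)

9

The receptive field on the input at this output position is [7 7 8 / 4 3 8 / 9 9 2]. Elementwise product with the kernel and sum: 7·-1 + 7·-2 + 8·1 + 4·-1 + 3·-1 + 8·3 + 9·-1 + 9·2 + 2·-2.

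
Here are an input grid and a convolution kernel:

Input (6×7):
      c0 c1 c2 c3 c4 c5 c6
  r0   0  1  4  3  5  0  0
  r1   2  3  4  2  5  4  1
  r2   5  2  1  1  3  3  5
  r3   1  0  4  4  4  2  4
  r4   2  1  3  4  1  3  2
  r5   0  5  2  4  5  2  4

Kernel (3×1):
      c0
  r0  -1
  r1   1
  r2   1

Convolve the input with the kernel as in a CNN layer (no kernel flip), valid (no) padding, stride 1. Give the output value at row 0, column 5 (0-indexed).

7

The receptive field on the input at this output position is [0 / 4 / 3]. Elementwise product with the kernel and sum: 0·-1 + 4·1 + 3·1.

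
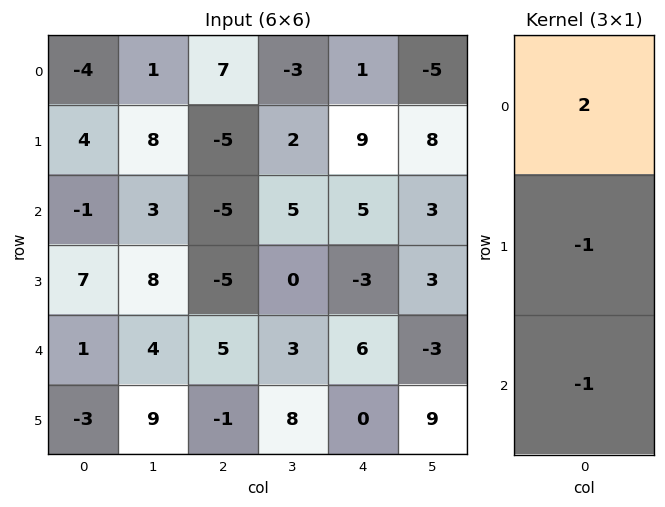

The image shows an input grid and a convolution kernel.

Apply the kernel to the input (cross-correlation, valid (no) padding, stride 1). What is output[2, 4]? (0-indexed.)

The receptive field on the input at this output position is [5 / -3 / 6]. Elementwise product with the kernel and sum: 5·2 + -3·-1 + 6·-1.

7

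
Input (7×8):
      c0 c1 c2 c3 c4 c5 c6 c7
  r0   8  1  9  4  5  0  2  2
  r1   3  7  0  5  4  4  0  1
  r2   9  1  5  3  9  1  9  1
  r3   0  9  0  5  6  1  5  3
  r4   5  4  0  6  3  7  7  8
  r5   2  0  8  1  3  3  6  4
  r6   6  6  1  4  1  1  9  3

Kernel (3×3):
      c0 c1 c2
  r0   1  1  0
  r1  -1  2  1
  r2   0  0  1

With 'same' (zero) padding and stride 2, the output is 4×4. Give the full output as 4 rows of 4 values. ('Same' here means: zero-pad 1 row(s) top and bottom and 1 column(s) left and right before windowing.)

24 26 10 7
31 24 26 25
14 12 21 25
20 8 3 29

Output[0,0]: The receptive field on the zero-padded input at this output position is [0 0 0 / 0 8 1 / 0 3 7]. Elementwise product with the kernel and sum: 0·1 + 0·1 + 0·-1 + 8·2 + 1·1 + 7·1.
Output[0,1]: The receptive field on the zero-padded input at this output position is [0 0 0 / 1 9 4 / 7 0 5]. Elementwise product with the kernel and sum: 0·1 + 0·1 + 1·-1 + 9·2 + 4·1 + 5·1.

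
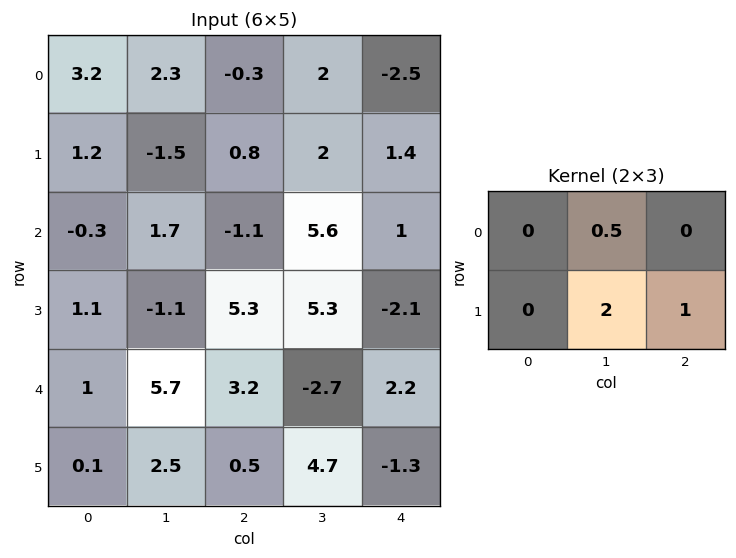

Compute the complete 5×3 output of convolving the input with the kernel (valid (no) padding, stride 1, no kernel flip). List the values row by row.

-1.05 3.45 6.4
1.55 3.8 13.2
3.95 15.35 11.3
14.05 6.35 -0.55
8.35 7.3 6.75

Output[0,0]: The receptive field on the input at this output position is [3.2 2.3 -0.3 / 1.2 -1.5 0.8]. Elementwise product with the kernel and sum: 2.3·0.5 + -1.5·2 + 0.8·1.
Output[0,1]: The receptive field on the input at this output position is [2.3 -0.3 2 / -1.5 0.8 2]. Elementwise product with the kernel and sum: -0.3·0.5 + 0.8·2 + 2·1.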